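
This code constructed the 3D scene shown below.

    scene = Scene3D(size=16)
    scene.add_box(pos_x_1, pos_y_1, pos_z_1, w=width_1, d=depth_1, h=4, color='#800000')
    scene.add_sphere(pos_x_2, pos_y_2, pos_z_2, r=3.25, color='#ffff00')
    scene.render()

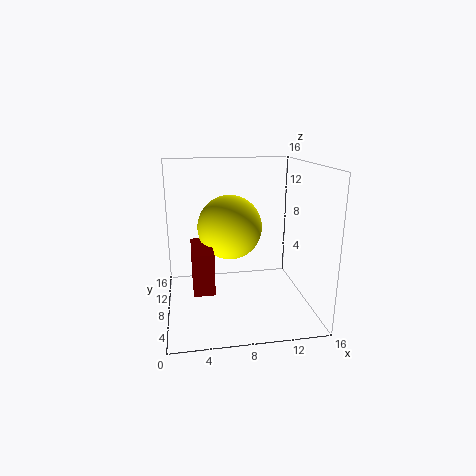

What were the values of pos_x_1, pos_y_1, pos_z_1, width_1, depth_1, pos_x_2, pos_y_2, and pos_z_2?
pos_x_1 = 2.75; pos_y_1 = 1.5; pos_z_1 = 4.75; width_1 = 2; depth_1 = 5; pos_x_2 = 6.75; pos_y_2 = 5.75; pos_z_2 = 10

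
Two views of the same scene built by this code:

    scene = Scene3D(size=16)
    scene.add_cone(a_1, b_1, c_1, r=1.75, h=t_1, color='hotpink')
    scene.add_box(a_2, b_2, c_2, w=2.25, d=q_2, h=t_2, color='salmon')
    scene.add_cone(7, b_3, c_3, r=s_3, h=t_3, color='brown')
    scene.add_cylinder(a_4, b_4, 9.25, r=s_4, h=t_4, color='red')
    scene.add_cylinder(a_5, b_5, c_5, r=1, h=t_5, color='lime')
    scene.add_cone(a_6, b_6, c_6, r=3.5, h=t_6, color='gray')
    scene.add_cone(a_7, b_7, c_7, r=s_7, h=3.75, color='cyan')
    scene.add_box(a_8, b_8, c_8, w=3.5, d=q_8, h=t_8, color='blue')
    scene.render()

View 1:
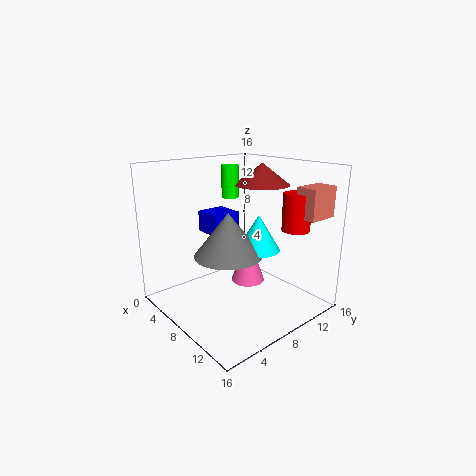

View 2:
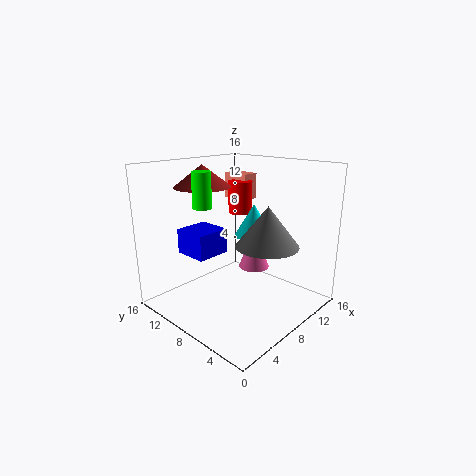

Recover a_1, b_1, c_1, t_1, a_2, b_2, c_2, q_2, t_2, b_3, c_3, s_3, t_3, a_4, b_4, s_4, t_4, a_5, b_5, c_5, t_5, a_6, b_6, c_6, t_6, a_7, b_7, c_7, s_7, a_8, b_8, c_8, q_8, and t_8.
a_1 = 10.25; b_1 = 7.5; c_1 = 4; t_1 = 5; a_2 = 13; b_2 = 11.5; c_2 = 10.75; q_2 = 3.5; t_2 = 3.25; b_3 = 12.5; c_3 = 13.25; s_3 = 3.25; t_3 = 2.5; a_4 = 12.75; b_4 = 12; s_4 = 1.5; t_4 = 4; a_5 = 4.5; b_5 = 9.75; c_5 = 11.75; t_5 = 3.75; a_6 = 9.75; b_6 = 5.25; c_6 = 7.25; t_6 = 4.5; a_7 = 11; b_7 = 8.25; c_7 = 7.5; s_7 = 2.25; a_8 = 1.75; b_8 = 7; c_8 = 7.5; q_8 = 3.5; t_8 = 2.5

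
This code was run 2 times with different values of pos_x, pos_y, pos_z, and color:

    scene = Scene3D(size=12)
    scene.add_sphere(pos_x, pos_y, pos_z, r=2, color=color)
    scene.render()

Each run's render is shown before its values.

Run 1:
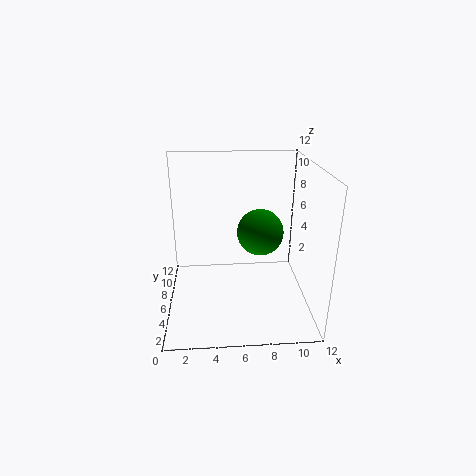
pos_x = 8
pos_y = 7
pos_z = 6
color = 'green'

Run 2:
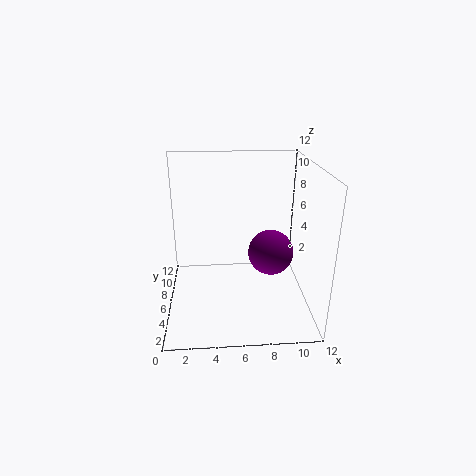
pos_x = 9
pos_y = 7
pos_z = 4
color = 'purple'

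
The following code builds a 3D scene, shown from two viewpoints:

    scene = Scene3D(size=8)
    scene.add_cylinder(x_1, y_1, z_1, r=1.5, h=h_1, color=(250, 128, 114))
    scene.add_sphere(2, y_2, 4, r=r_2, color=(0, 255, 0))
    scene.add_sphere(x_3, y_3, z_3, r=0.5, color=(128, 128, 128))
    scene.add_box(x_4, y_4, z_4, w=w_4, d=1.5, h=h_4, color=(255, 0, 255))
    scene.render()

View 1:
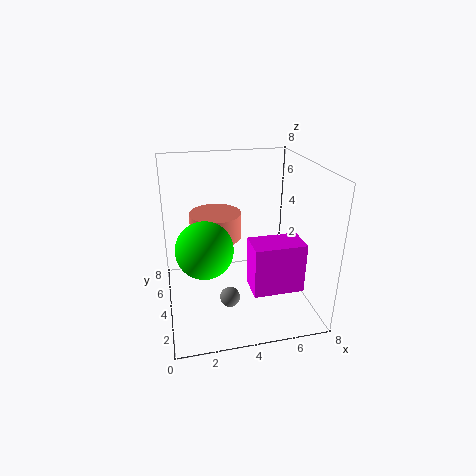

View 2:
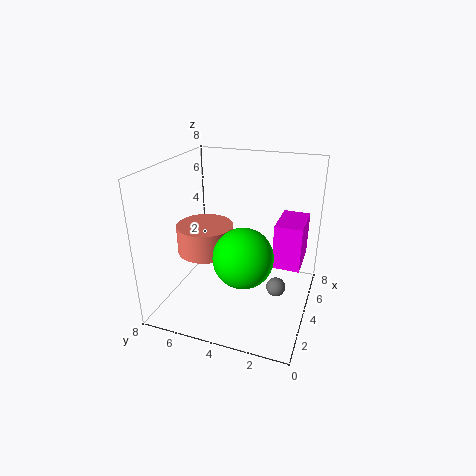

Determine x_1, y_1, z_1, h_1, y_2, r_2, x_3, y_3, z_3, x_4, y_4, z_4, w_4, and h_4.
x_1 = 3
y_1 = 5.5
z_1 = 3.5
h_1 = 1.5
y_2 = 3
r_2 = 1.5
x_3 = 3
y_3 = 1.5
z_3 = 2
x_4 = 4
y_4 = 0.5
z_4 = 2.5
w_4 = 2.5
h_4 = 2.5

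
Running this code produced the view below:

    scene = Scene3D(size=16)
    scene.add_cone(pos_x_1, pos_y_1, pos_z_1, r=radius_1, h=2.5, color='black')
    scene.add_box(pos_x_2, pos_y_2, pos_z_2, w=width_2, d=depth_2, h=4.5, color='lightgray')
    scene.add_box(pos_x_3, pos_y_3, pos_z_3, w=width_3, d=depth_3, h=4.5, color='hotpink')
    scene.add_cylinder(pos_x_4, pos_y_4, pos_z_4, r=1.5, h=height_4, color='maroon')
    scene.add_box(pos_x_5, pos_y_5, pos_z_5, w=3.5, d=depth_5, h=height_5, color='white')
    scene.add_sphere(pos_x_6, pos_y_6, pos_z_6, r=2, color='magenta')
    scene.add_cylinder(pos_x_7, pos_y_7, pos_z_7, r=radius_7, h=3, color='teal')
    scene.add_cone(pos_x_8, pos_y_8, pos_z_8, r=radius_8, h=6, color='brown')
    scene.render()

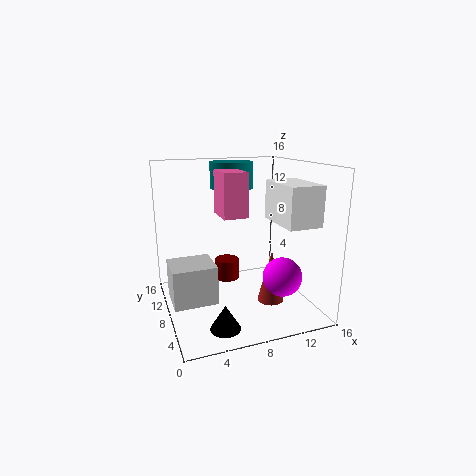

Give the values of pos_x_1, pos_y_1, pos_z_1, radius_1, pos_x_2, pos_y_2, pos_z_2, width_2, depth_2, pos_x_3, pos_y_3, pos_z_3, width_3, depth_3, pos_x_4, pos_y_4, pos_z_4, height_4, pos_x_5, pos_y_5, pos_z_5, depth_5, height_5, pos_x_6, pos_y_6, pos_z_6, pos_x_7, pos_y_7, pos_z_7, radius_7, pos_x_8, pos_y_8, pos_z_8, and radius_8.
pos_x_1 = 4.5, pos_y_1 = 2, pos_z_1 = 1, radius_1 = 1.5, pos_x_2 = 0.5, pos_y_2 = 7.5, pos_z_2 = 0.5, width_2 = 5, depth_2 = 4.5, pos_x_3 = 5.5, pos_y_3 = 5, pos_z_3 = 11, width_3 = 2.5, depth_3 = 3.5, pos_x_4 = 8, pos_y_4 = 12, pos_z_4 = 1.5, height_4 = 2.5, pos_x_5 = 10.5, pos_y_5 = 1, pos_z_5 = 10.5, depth_5 = 5.5, height_5 = 4, pos_x_6 = 11, pos_y_6 = 3, pos_z_6 = 5, pos_x_7 = 8.5, pos_y_7 = 11.5, pos_z_7 = 13, radius_7 = 2.5, pos_x_8 = 11.5, pos_y_8 = 6.5, pos_z_8 = 0.5, radius_8 = 1.5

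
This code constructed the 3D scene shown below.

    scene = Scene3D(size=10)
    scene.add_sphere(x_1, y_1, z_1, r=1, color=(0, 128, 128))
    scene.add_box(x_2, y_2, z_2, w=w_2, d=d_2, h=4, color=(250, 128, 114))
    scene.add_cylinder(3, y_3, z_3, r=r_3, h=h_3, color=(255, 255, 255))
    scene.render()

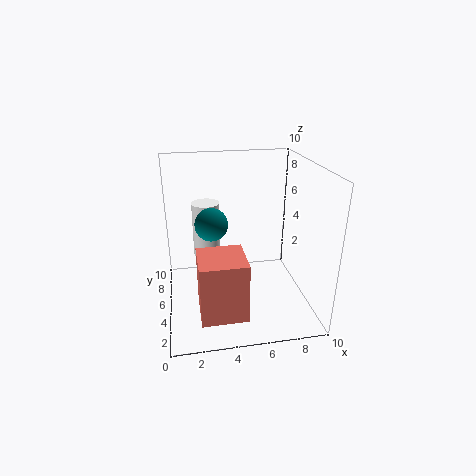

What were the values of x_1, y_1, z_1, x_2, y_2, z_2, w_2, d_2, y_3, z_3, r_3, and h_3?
x_1 = 3, y_1 = 3, z_1 = 7, x_2 = 2, y_2 = 1, z_2 = 1, w_2 = 3, d_2 = 3, y_3 = 7, z_3 = 3, r_3 = 1, h_3 = 4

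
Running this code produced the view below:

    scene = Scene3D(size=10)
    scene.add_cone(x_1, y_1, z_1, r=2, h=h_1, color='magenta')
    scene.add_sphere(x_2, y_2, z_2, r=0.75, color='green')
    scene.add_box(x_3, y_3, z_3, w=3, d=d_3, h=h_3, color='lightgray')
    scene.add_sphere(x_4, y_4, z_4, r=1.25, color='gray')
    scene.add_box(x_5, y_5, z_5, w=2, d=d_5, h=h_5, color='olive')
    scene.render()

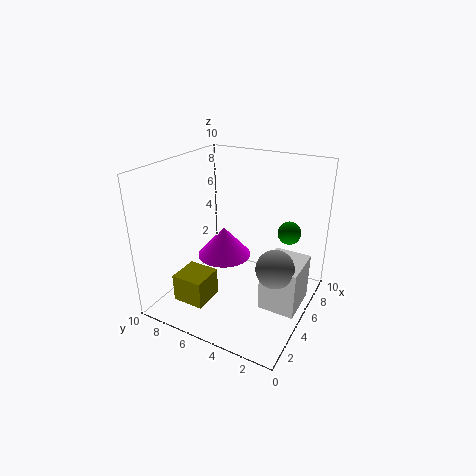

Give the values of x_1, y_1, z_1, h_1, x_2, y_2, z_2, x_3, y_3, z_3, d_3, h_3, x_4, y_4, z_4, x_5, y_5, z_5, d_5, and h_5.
x_1 = 6; y_1 = 6.75; z_1 = 2.75; h_1 = 2.25; x_2 = 5.5; y_2 = 1.5; z_2 = 6; x_3 = 3.75; y_3 = 0.25; z_3 = 0.75; d_3 = 2.5; h_3 = 3.25; x_4 = 4; y_4 = 1.75; z_4 = 4; x_5 = 0.25; y_5 = 5; z_5 = 2.25; d_5 = 2; h_5 = 1.75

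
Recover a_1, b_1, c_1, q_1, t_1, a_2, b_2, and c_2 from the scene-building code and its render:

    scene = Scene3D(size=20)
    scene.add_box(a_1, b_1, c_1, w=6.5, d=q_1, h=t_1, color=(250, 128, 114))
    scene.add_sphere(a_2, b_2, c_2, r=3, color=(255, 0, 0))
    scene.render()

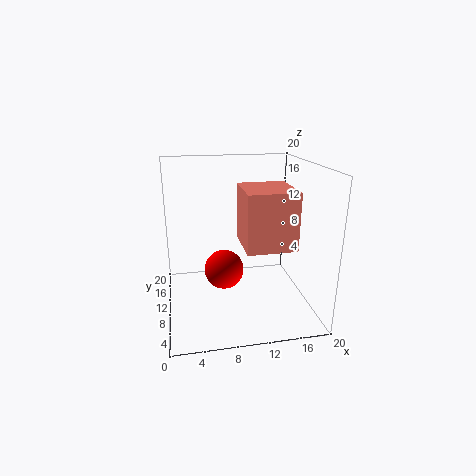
a_1 = 10
b_1 = 4
c_1 = 10
q_1 = 7
t_1 = 7.5
a_2 = 8.5
b_2 = 13.5
c_2 = 3.5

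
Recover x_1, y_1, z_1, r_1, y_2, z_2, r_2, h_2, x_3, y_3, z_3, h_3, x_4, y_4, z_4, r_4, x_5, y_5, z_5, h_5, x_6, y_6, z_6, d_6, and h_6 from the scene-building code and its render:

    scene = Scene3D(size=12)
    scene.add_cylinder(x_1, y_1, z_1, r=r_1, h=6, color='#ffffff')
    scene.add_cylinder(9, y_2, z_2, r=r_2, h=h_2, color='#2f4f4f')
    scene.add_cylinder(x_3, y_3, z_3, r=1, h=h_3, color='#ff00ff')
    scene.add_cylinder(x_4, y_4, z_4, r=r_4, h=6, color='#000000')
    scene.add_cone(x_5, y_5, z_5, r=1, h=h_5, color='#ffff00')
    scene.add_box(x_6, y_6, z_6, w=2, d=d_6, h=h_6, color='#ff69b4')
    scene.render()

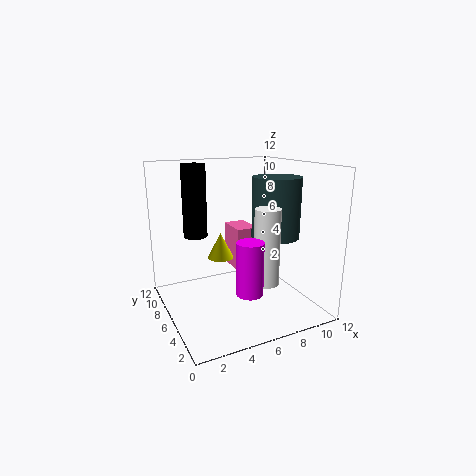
x_1 = 7, y_1 = 3, z_1 = 3, r_1 = 1, y_2 = 5, z_2 = 6, r_2 = 2, h_2 = 5, x_3 = 5, y_3 = 2, z_3 = 3, h_3 = 4, x_4 = 3, y_4 = 8, z_4 = 6, r_4 = 1, x_5 = 4, y_5 = 5, z_5 = 5, h_5 = 2, x_6 = 7, y_6 = 8, z_6 = 2, d_6 = 3, h_6 = 4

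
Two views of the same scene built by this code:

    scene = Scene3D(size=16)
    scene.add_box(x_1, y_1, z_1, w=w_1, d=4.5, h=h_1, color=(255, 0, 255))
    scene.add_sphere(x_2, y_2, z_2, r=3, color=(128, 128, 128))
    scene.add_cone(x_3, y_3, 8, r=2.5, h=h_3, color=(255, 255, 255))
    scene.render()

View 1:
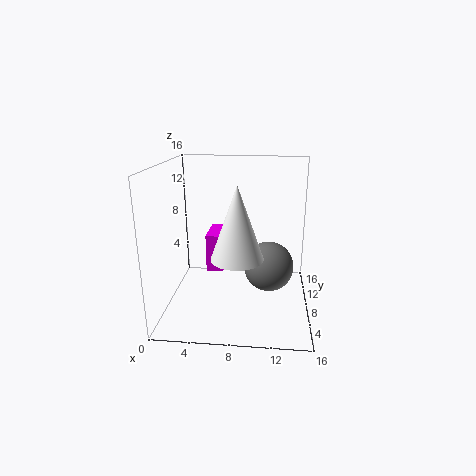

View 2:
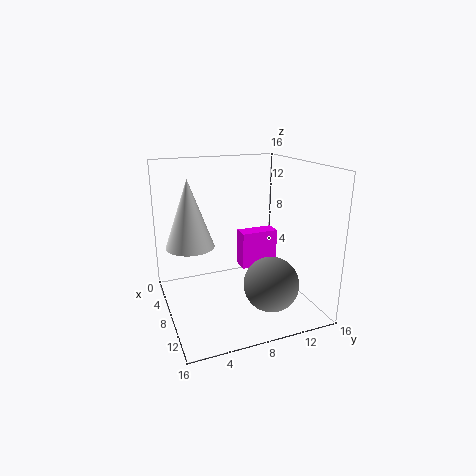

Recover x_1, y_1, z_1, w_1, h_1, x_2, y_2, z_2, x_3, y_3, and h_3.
x_1 = 4; y_1 = 9.5; z_1 = 3; w_1 = 2; h_1 = 4.5; x_2 = 11.5; y_2 = 10.5; z_2 = 3.5; x_3 = 8.5; y_3 = 2.5; h_3 = 7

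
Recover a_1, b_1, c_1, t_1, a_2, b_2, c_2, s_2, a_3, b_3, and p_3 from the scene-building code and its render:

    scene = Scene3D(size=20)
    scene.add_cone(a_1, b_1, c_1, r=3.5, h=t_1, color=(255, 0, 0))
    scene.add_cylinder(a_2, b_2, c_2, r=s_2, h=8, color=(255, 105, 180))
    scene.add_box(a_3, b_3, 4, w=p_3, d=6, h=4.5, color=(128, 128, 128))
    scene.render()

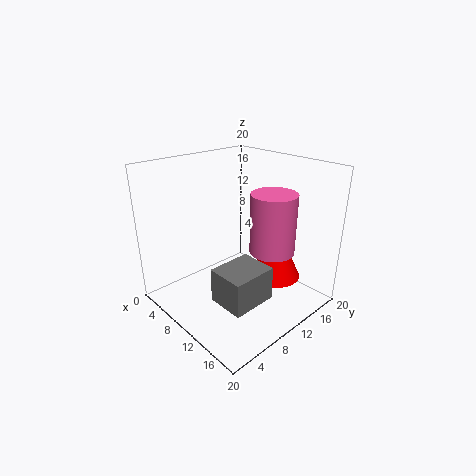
a_1 = 14
b_1 = 13.5
c_1 = 4.5
t_1 = 7.5
a_2 = 14.5
b_2 = 12
c_2 = 9
s_2 = 3
a_3 = 12
b_3 = 3.5
p_3 = 5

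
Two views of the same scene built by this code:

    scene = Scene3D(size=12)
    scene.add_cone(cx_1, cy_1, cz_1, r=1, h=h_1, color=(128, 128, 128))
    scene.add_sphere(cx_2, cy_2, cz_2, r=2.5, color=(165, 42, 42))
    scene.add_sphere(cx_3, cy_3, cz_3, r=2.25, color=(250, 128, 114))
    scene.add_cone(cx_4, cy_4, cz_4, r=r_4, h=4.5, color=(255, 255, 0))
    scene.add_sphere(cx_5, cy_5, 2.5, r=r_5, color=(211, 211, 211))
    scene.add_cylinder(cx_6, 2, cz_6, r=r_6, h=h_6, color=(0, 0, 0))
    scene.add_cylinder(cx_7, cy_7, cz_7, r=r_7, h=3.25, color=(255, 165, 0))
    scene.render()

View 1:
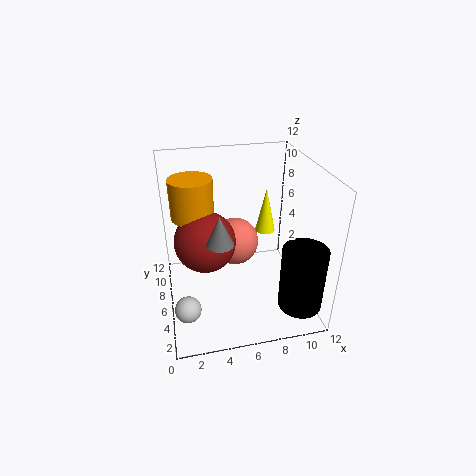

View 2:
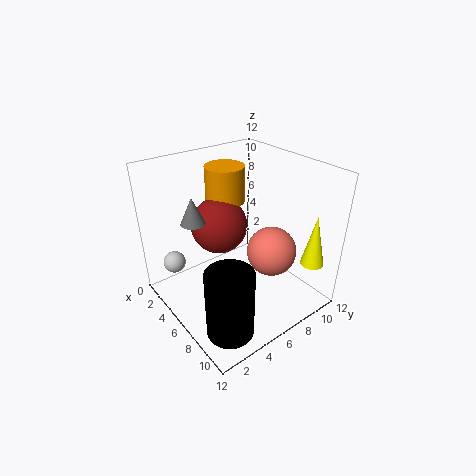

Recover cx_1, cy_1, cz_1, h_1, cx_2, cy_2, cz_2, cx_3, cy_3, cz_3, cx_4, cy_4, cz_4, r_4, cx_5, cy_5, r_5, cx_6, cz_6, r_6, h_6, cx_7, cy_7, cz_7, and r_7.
cx_1 = 4; cy_1 = 3; cz_1 = 7.5; h_1 = 2.25; cx_2 = 3.25; cy_2 = 6; cz_2 = 6; cx_3 = 6.5; cy_3 = 9.5; cz_3 = 3.5; cx_4 = 10; cy_4 = 11; cz_4 = 3.5; r_4 = 1; cx_5 = 1.25; cy_5 = 2.25; r_5 = 1; cx_6 = 10.25; cz_6 = 1.5; r_6 = 1.75; h_6 = 5.25; cx_7 = 2.5; cy_7 = 7.25; cz_7 = 7.75; r_7 = 1.75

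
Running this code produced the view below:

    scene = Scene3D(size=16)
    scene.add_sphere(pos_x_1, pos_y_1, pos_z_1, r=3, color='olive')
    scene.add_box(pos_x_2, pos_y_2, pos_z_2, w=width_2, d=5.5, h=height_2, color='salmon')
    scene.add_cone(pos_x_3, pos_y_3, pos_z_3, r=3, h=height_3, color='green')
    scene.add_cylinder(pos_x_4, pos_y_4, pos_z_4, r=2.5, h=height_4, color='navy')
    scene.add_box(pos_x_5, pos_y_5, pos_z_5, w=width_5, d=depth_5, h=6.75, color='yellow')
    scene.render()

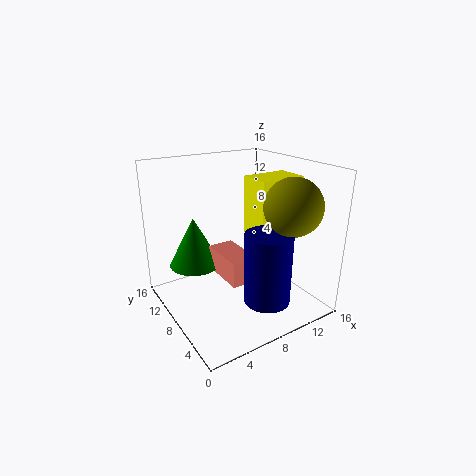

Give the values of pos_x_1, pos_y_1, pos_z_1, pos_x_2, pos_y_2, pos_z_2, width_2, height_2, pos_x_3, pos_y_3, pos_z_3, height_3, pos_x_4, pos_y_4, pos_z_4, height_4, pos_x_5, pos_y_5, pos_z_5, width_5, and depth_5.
pos_x_1 = 11.5, pos_y_1 = 3.25, pos_z_1 = 12.25, pos_x_2 = 5.75, pos_y_2 = 5.25, pos_z_2 = 3.75, width_2 = 3, height_2 = 2.75, pos_x_3 = 4.5, pos_y_3 = 12, pos_z_3 = 4, height_3 = 5.75, pos_x_4 = 9, pos_y_4 = 3.75, pos_z_4 = 2, height_4 = 7.75, pos_x_5 = 10.25, pos_y_5 = 6.5, pos_z_5 = 7.5, width_5 = 5.5, depth_5 = 3.75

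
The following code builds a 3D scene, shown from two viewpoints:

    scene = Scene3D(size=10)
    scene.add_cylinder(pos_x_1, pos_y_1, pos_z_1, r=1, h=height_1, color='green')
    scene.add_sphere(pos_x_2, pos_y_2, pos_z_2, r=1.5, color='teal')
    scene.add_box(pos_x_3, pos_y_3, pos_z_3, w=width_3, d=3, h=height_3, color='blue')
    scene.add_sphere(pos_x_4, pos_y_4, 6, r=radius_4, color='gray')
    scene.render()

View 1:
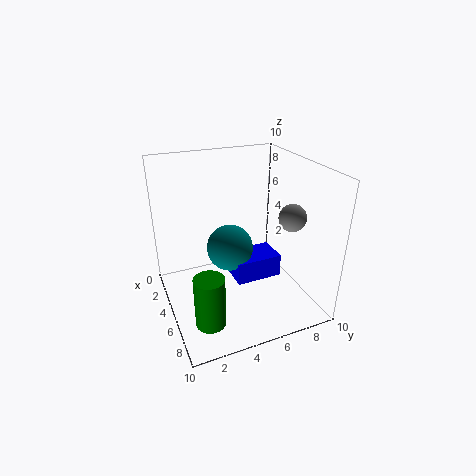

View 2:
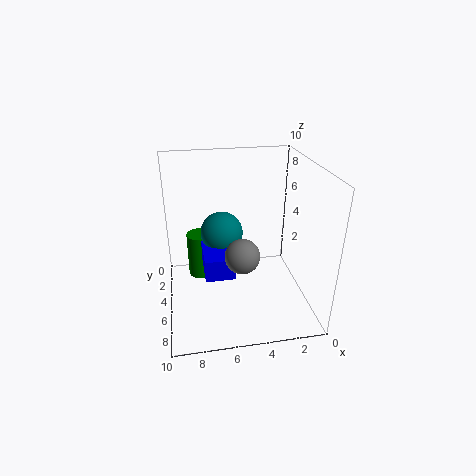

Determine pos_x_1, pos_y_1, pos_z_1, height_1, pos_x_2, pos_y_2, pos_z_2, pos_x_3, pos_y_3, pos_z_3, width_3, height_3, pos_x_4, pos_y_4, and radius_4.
pos_x_1 = 7.5, pos_y_1 = 2, pos_z_1 = 0.5, height_1 = 3.5, pos_x_2 = 6, pos_y_2 = 4, pos_z_2 = 5, pos_x_3 = 5.5, pos_y_3 = 4, pos_z_3 = 3, width_3 = 2, height_3 = 1.5, pos_x_4 = 5.5, pos_y_4 = 9, radius_4 = 1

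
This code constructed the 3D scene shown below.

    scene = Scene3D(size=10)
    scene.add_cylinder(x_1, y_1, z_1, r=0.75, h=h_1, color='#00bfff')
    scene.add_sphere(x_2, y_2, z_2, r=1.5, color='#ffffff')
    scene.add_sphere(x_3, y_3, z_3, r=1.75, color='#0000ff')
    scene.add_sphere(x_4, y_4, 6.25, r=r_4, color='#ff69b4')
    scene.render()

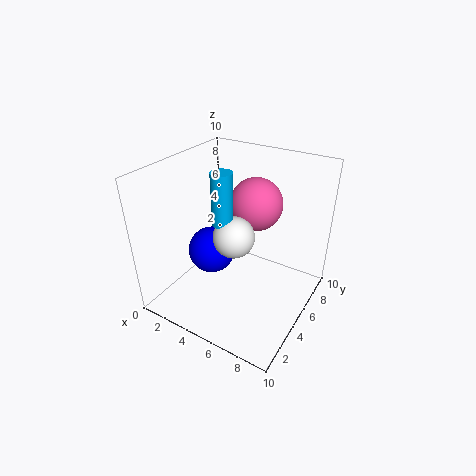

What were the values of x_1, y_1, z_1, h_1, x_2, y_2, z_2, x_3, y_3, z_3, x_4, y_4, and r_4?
x_1 = 3.75, y_1 = 5, z_1 = 5.75, h_1 = 3.75, x_2 = 4.5, y_2 = 5.25, z_2 = 4.75, x_3 = 2.5, y_3 = 5.25, z_3 = 3, x_4 = 4.75, y_4 = 8, r_4 = 2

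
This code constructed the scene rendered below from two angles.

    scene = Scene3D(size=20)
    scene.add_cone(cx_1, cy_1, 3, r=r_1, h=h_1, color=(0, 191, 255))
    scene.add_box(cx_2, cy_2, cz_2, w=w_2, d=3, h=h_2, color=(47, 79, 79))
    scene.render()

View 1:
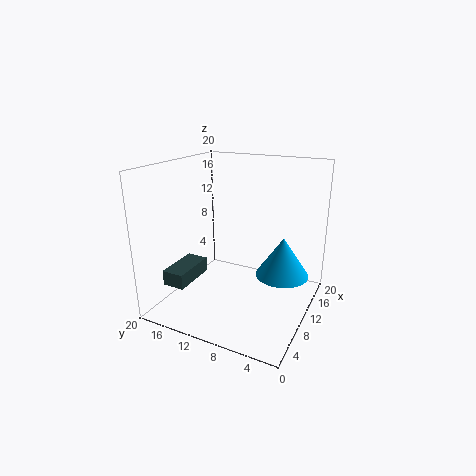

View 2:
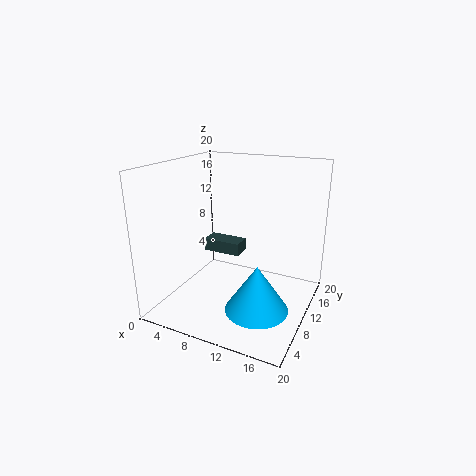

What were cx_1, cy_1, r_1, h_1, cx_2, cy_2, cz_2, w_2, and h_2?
cx_1 = 15; cy_1 = 5; r_1 = 4; h_1 = 6; cx_2 = 2; cy_2 = 14; cz_2 = 5; w_2 = 6; h_2 = 2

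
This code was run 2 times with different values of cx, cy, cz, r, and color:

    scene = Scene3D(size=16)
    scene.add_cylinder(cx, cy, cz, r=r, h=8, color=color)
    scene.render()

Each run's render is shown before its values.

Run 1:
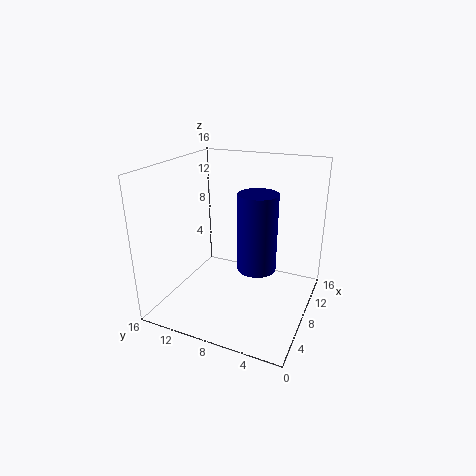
cx = 6; cy = 5; cz = 6; r = 2; color = 'navy'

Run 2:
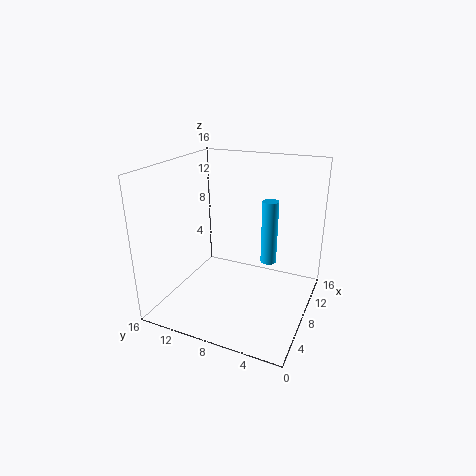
cx = 13; cy = 6; cz = 3; r = 1; color = 'deepskyblue'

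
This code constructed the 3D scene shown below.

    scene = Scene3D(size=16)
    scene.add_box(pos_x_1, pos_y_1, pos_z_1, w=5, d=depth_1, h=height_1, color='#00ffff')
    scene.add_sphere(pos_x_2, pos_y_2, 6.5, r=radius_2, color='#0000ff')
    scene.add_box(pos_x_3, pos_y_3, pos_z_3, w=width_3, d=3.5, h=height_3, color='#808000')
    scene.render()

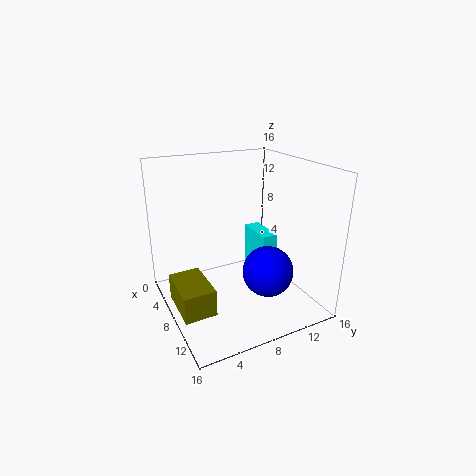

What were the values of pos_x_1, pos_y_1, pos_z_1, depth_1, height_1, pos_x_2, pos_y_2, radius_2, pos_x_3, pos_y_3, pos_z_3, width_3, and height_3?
pos_x_1 = 0.5; pos_y_1 = 13; pos_z_1 = 0.5; depth_1 = 2; height_1 = 5.5; pos_x_2 = 13.5; pos_y_2 = 8.5; radius_2 = 2.5; pos_x_3 = 5.5; pos_y_3 = 0.5; pos_z_3 = 1; width_3 = 5.5; height_3 = 3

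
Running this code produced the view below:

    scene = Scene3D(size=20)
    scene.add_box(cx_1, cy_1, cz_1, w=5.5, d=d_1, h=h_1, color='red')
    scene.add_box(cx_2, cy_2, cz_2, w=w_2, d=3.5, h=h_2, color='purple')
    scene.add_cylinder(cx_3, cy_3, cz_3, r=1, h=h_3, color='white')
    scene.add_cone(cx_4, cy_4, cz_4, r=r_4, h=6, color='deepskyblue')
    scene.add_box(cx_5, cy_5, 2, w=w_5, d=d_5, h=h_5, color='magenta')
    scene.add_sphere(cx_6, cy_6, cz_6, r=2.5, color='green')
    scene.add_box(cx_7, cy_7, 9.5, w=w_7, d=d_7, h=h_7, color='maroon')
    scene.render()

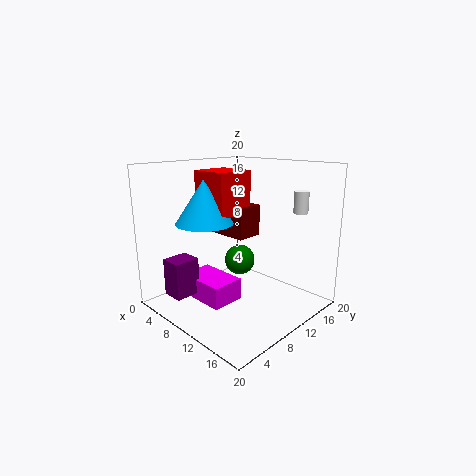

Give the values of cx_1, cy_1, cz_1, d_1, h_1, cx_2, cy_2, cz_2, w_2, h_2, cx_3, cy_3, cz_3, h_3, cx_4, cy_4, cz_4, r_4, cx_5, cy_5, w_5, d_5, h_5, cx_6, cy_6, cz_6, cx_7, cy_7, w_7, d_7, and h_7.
cx_1 = 4; cy_1 = 7.5; cz_1 = 13; d_1 = 5.5; h_1 = 6; cx_2 = 5; cy_2 = 1; cz_2 = 3; w_2 = 3; h_2 = 5; cx_3 = 16; cy_3 = 16; cz_3 = 13.5; h_3 = 3; cx_4 = 6.5; cy_4 = 7; cz_4 = 12; r_4 = 4; cx_5 = 5; cy_5 = 4; w_5 = 7; d_5 = 4.5; h_5 = 3; cx_6 = 4.5; cy_6 = 16; cz_6 = 3.5; cx_7 = 4; cy_7 = 10.5; w_7 = 6; d_7 = 4; h_7 = 4.5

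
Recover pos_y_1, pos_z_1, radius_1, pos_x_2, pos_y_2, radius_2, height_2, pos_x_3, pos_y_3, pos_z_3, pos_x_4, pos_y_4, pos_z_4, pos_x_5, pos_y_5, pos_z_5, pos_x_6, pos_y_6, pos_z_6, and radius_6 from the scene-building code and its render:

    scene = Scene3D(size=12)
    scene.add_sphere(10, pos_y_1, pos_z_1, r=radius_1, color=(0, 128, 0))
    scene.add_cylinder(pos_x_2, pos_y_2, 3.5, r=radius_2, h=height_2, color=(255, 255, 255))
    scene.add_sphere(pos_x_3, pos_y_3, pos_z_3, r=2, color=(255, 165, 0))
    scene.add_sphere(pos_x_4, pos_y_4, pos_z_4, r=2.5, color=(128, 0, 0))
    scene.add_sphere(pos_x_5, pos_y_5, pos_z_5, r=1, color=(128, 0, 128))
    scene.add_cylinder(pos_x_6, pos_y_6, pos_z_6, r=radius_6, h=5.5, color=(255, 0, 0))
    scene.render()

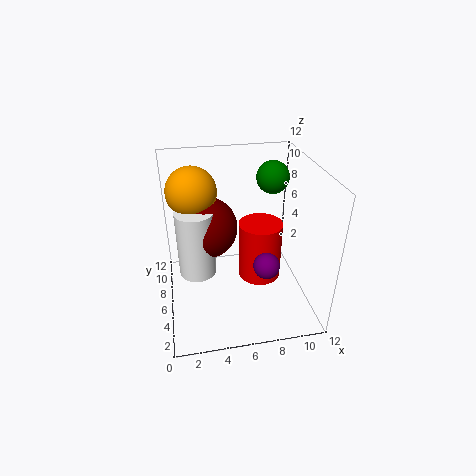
pos_y_1 = 10; pos_z_1 = 9.5; radius_1 = 1.5; pos_x_2 = 2.5; pos_y_2 = 5.5; radius_2 = 1.5; height_2 = 5.5; pos_x_3 = 2.5; pos_y_3 = 7; pos_z_3 = 10; pos_x_4 = 3.5; pos_y_4 = 6.5; pos_z_4 = 7; pos_x_5 = 7.5; pos_y_5 = 2.5; pos_z_5 = 5.5; pos_x_6 = 8.5; pos_y_6 = 8; pos_z_6 = 0.5; radius_6 = 2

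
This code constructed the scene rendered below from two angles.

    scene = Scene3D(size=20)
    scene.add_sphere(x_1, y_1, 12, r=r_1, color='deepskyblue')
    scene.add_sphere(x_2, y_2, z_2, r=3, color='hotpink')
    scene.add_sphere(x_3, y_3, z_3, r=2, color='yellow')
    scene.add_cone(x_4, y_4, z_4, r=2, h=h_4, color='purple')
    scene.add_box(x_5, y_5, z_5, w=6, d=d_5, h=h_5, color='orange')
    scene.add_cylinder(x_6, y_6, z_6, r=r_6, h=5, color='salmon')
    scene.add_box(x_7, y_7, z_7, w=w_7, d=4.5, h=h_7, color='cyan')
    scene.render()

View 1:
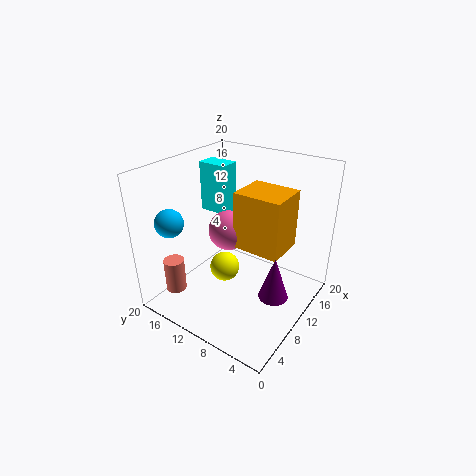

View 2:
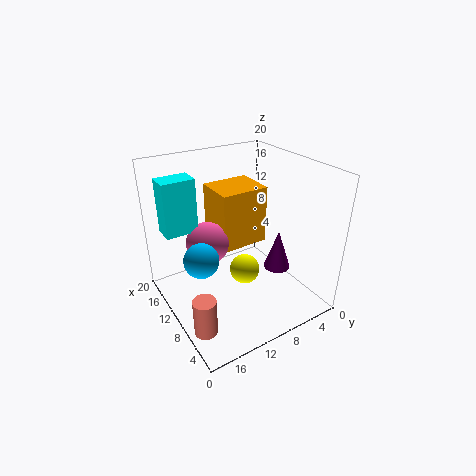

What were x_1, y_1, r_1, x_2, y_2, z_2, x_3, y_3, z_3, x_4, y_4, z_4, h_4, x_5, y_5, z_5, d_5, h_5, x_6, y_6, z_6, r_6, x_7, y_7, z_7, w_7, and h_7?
x_1 = 5, y_1 = 18, r_1 = 2, x_2 = 12.5, y_2 = 13.5, z_2 = 9, x_3 = 7.5, y_3 = 10.5, z_3 = 6.5, x_4 = 9, y_4 = 3.5, z_4 = 3.5, h_4 = 6, x_5 = 11, y_5 = 4.5, z_5 = 7.5, d_5 = 7, h_5 = 8.5, x_6 = 5, y_6 = 18, z_6 = 1, r_6 = 1.5, x_7 = 13, y_7 = 14.5, z_7 = 11, w_7 = 3, h_7 = 7.5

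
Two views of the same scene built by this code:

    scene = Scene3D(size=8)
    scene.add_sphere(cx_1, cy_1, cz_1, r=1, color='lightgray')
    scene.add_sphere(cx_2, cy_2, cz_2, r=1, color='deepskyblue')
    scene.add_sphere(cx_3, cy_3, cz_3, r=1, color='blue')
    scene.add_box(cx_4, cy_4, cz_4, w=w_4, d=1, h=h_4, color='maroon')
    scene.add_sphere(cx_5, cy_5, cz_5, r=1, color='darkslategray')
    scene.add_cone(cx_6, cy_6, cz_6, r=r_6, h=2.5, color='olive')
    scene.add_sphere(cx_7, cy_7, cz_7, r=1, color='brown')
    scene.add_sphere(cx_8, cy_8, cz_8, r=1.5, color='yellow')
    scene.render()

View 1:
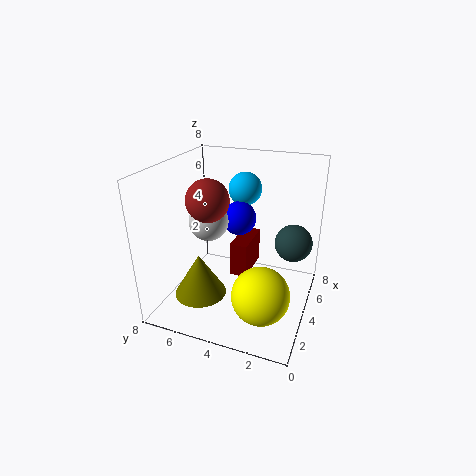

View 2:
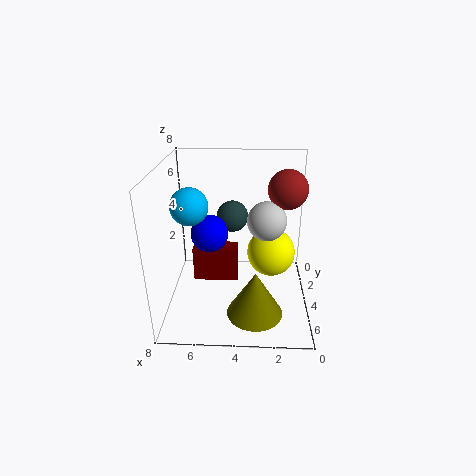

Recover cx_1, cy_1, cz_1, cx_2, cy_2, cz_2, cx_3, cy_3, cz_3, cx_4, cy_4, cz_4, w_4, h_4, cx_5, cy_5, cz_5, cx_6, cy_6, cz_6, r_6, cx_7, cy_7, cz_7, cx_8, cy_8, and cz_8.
cx_1 = 2.5
cy_1 = 5
cz_1 = 5.5
cx_2 = 6.5
cy_2 = 4.5
cz_2 = 6
cx_3 = 5.5
cy_3 = 4.5
cz_3 = 4.5
cx_4 = 4
cy_4 = 3.5
cz_4 = 1.5
w_4 = 2.5
h_4 = 2
cx_5 = 4.5
cy_5 = 1
cz_5 = 4
cx_6 = 3
cy_6 = 6
cz_6 = 0.5
r_6 = 1.5
cx_7 = 1.5
cy_7 = 4.5
cz_7 = 7
cx_8 = 2
cy_8 = 2
cz_8 = 2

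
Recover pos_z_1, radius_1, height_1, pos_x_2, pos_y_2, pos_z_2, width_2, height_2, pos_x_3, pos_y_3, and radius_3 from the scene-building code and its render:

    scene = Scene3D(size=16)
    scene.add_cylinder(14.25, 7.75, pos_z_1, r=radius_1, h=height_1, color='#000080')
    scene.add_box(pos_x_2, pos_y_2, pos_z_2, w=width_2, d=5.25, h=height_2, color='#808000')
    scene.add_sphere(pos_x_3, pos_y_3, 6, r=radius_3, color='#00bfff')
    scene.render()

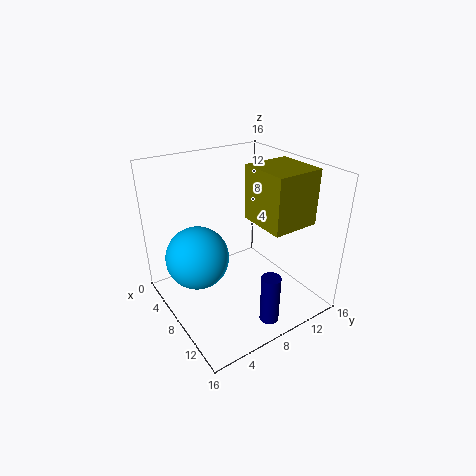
pos_z_1 = 1.25; radius_1 = 1; height_1 = 5.25; pos_x_2 = 7.5; pos_y_2 = 9.25; pos_z_2 = 10; width_2 = 5.5; height_2 = 6; pos_x_3 = 6.25; pos_y_3 = 3.75; radius_3 = 3.5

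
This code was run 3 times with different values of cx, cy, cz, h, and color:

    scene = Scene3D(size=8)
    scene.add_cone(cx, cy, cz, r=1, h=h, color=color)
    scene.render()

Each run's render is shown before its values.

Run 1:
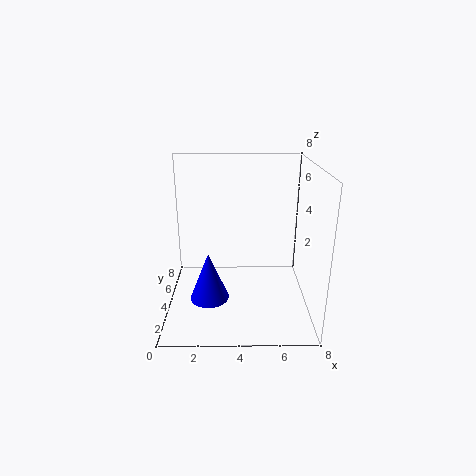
cx = 2.5
cy = 2
cz = 1.5
h = 2.5
color = 'blue'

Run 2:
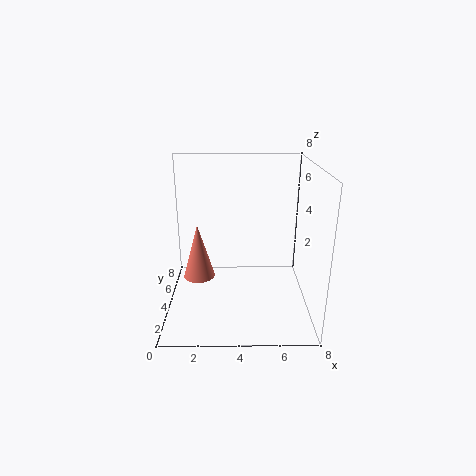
cx = 1.5
cy = 6
cz = 0.5
h = 3.5
color = 'salmon'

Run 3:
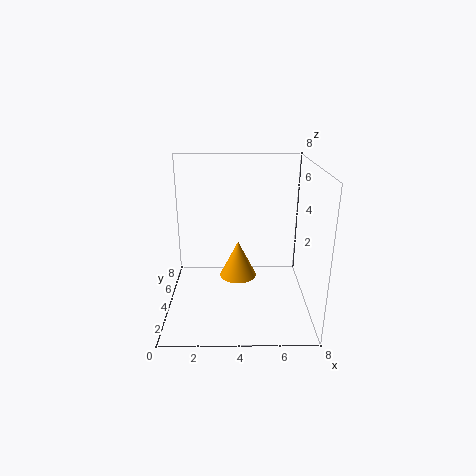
cx = 4
cy = 3.5
cz = 2
h = 2
color = 'orange'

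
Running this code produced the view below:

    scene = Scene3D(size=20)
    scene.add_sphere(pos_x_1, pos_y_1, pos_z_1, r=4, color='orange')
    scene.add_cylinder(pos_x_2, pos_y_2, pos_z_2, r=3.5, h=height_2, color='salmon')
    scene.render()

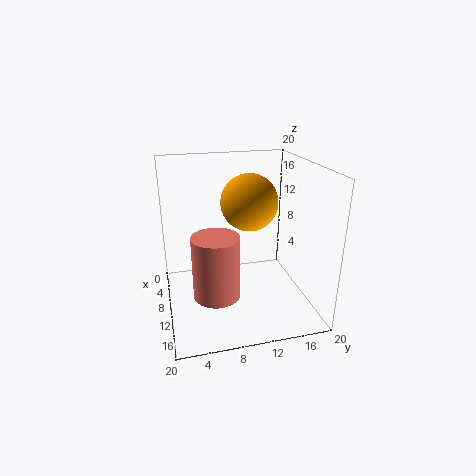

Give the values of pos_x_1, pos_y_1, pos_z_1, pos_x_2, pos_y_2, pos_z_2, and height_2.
pos_x_1 = 8.5
pos_y_1 = 12
pos_z_1 = 14.5
pos_x_2 = 9
pos_y_2 = 7
pos_z_2 = 0.5
height_2 = 9.5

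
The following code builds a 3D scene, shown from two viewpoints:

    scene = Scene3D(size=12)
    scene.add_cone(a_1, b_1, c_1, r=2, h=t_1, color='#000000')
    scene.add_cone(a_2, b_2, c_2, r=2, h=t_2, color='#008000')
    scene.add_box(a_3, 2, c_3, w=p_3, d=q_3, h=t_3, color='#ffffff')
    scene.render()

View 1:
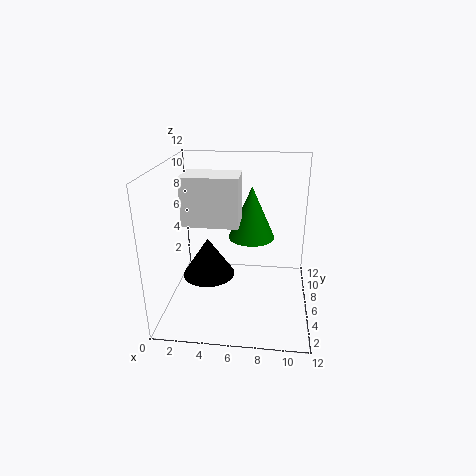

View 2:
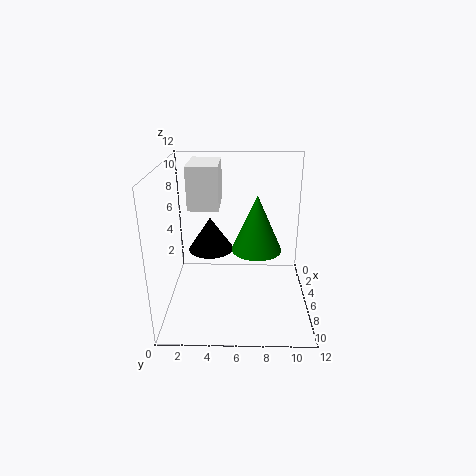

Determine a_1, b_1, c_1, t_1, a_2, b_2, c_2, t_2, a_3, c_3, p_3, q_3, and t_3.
a_1 = 4; b_1 = 3.5; c_1 = 4; t_1 = 3; a_2 = 7; b_2 = 7.5; c_2 = 5.5; t_2 = 4.5; a_3 = 2.5; c_3 = 8.5; p_3 = 4; q_3 = 2.5; t_3 = 3.5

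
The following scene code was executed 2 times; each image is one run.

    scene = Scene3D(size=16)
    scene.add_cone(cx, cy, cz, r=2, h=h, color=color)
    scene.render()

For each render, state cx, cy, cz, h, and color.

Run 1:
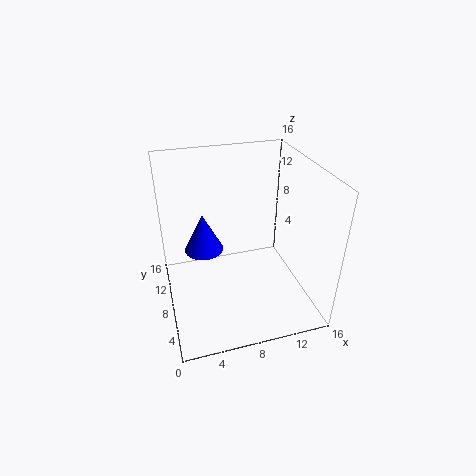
cx = 4; cy = 7; cz = 8; h = 4; color = 'blue'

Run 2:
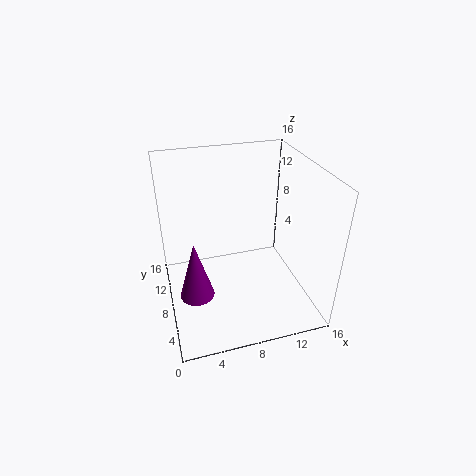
cx = 3; cy = 8; cz = 1; h = 7; color = 'purple'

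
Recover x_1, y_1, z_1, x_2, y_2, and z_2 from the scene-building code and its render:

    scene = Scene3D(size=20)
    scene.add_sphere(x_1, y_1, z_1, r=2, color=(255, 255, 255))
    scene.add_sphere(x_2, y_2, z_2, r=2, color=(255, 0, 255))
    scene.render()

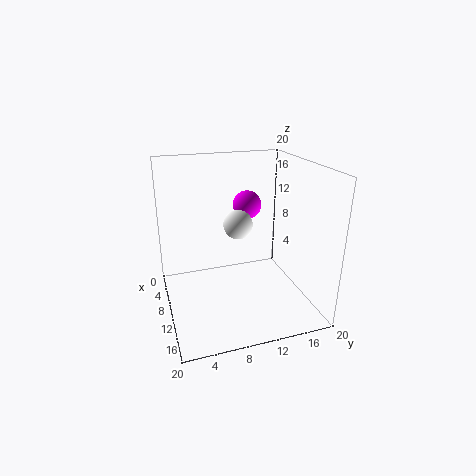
x_1 = 10; y_1 = 10; z_1 = 12; x_2 = 8; y_2 = 12; z_2 = 14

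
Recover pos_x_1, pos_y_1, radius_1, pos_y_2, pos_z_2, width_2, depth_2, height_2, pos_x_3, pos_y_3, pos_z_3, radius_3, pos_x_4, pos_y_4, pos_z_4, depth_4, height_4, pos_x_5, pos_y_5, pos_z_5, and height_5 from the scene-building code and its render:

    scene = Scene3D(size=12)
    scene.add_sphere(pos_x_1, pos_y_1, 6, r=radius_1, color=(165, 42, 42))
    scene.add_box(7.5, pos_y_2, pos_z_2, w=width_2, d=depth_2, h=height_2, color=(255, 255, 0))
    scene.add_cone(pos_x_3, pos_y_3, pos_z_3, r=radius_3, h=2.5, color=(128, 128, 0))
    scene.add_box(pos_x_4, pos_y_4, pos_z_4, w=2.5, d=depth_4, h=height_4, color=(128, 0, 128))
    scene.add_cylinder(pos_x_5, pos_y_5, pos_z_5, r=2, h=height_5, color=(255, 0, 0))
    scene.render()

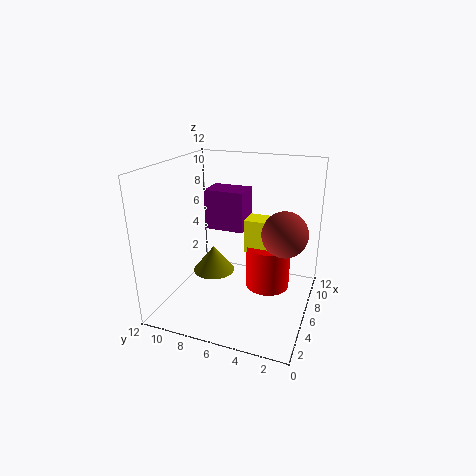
pos_x_1 = 8
pos_y_1 = 2.5
radius_1 = 2
pos_y_2 = 3
pos_z_2 = 4
width_2 = 2
depth_2 = 3
height_2 = 3
pos_x_3 = 8.5
pos_y_3 = 9.5
pos_z_3 = 1
radius_3 = 2
pos_x_4 = 7
pos_y_4 = 6
pos_z_4 = 6
depth_4 = 3.5
height_4 = 3.5
pos_x_5 = 8.5
pos_y_5 = 4
pos_z_5 = 0.5
height_5 = 4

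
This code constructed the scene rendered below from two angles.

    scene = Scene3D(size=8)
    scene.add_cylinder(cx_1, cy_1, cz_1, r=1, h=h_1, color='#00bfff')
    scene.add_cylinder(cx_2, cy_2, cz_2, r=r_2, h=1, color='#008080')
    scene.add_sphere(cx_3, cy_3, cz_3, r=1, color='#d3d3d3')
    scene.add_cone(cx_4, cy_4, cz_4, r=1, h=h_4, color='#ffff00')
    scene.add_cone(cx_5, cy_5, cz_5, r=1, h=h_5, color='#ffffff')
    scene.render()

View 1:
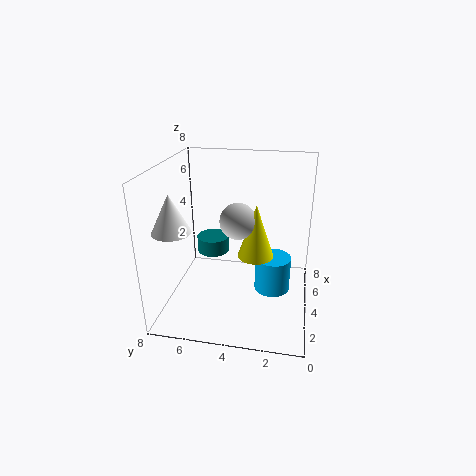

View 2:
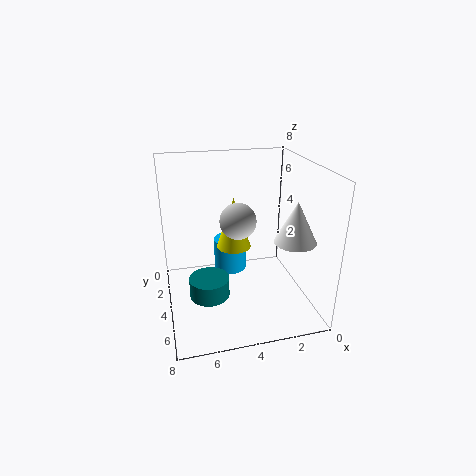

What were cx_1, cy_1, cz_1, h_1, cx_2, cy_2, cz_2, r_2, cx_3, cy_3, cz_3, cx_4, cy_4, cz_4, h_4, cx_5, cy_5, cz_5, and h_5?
cx_1 = 4, cy_1 = 2, cz_1 = 1, h_1 = 2, cx_2 = 6, cy_2 = 6, cz_2 = 2, r_2 = 1, cx_3 = 4, cy_3 = 4, cz_3 = 5, cx_4 = 4, cy_4 = 3, cz_4 = 3, h_4 = 3, cx_5 = 2, cy_5 = 7, cz_5 = 5, h_5 = 2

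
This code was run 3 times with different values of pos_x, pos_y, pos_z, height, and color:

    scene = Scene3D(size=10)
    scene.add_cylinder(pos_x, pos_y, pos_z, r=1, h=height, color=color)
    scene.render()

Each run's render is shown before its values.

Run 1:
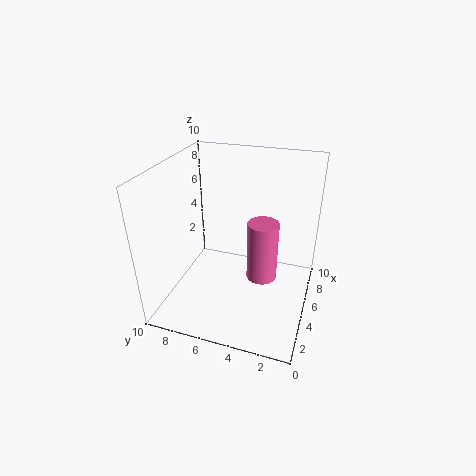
pos_x = 4
pos_y = 3
pos_z = 3
height = 4
color = 'hotpink'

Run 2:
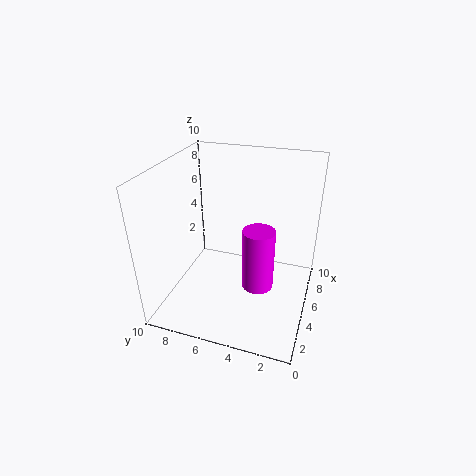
pos_x = 3
pos_y = 3
pos_z = 3
height = 4
color = 'magenta'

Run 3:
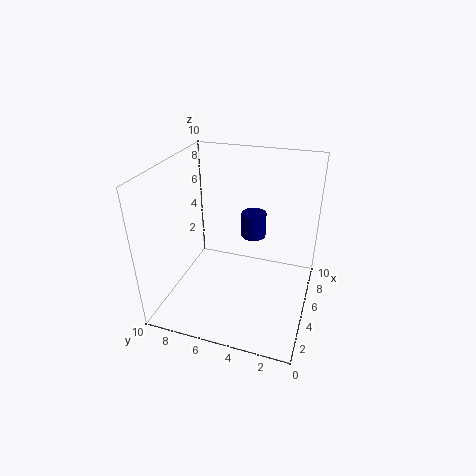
pos_x = 9
pos_y = 5
pos_z = 3
height = 2
color = 'navy'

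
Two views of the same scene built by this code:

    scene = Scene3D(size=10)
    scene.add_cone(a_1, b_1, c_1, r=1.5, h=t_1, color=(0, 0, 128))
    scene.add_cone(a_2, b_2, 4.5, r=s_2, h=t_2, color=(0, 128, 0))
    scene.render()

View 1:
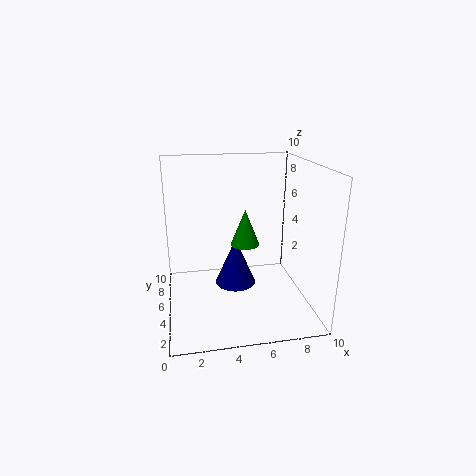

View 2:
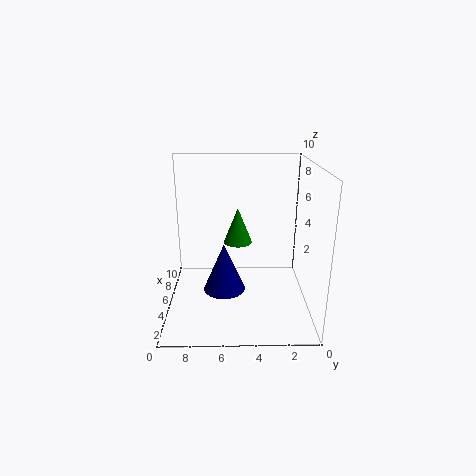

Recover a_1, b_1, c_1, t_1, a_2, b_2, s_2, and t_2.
a_1 = 5; b_1 = 6; c_1 = 1; t_1 = 3.5; a_2 = 5.5; b_2 = 5; s_2 = 1; t_2 = 2.5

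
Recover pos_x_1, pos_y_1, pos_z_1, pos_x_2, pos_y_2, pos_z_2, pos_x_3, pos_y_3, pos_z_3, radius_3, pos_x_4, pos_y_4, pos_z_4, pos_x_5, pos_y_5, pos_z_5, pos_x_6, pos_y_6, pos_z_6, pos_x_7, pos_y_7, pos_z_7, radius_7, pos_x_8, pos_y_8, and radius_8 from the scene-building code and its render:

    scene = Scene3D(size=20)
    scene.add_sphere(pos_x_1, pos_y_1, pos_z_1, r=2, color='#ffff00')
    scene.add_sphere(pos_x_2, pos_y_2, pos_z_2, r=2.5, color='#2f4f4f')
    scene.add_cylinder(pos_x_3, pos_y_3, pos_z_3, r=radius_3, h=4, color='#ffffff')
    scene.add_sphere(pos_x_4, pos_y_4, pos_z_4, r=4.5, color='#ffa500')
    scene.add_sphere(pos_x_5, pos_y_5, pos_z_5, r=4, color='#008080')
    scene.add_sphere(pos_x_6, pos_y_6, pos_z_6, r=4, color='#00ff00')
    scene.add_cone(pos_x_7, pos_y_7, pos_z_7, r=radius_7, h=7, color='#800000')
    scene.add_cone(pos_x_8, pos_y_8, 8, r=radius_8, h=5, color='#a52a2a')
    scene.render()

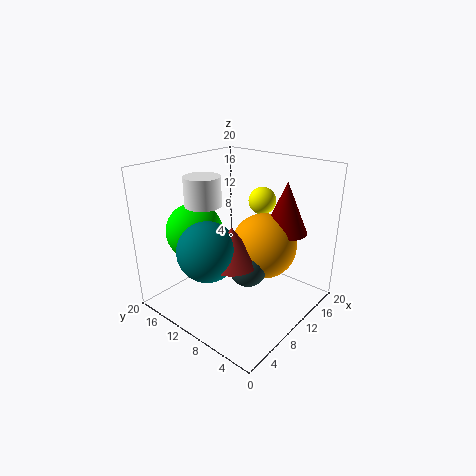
pos_x_1 = 15.5; pos_y_1 = 10; pos_z_1 = 14; pos_x_2 = 8.5; pos_y_2 = 7; pos_z_2 = 7; pos_x_3 = 7.5; pos_y_3 = 14; pos_z_3 = 14.5; radius_3 = 2.5; pos_x_4 = 12; pos_y_4 = 7; pos_z_4 = 9; pos_x_5 = 5; pos_y_5 = 11; pos_z_5 = 9.5; pos_x_6 = 7; pos_y_6 = 15.5; pos_z_6 = 10.5; pos_x_7 = 14; pos_y_7 = 5; pos_z_7 = 11; radius_7 = 3; pos_x_8 = 7; pos_y_8 = 8.5; radius_8 = 3.5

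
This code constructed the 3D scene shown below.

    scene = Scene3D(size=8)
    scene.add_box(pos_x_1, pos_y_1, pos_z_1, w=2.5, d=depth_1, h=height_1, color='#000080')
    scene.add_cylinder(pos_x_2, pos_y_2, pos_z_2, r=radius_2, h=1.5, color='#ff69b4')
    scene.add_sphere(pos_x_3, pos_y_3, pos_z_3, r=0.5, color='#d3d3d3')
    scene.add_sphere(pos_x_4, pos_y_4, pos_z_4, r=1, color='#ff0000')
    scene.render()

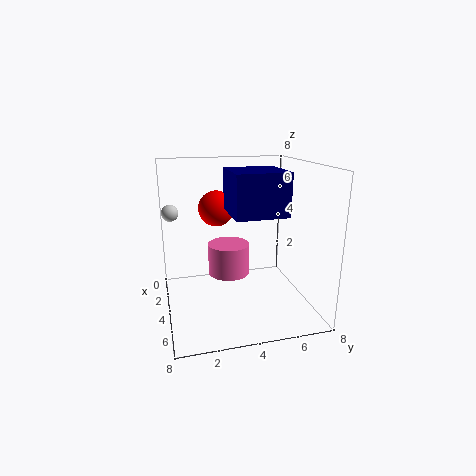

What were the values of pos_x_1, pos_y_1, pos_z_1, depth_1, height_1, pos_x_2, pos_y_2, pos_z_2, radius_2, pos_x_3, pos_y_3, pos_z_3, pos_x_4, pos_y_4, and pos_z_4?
pos_x_1 = 5; pos_y_1 = 3; pos_z_1 = 6; depth_1 = 2.5; height_1 = 2; pos_x_2 = 6; pos_y_2 = 3; pos_z_2 = 3; radius_2 = 1; pos_x_3 = 1.5; pos_y_3 = 0.5; pos_z_3 = 5; pos_x_4 = 3; pos_y_4 = 3; pos_z_4 = 5.5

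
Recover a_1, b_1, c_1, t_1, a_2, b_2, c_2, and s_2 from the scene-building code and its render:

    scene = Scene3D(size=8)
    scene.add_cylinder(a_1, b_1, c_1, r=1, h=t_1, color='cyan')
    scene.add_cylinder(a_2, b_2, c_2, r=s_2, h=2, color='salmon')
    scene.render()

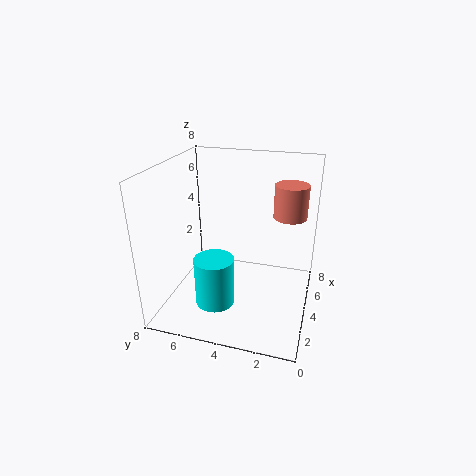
a_1 = 1.5; b_1 = 4.5; c_1 = 1.5; t_1 = 2.5; a_2 = 6.5; b_2 = 1.5; c_2 = 4.5; s_2 = 1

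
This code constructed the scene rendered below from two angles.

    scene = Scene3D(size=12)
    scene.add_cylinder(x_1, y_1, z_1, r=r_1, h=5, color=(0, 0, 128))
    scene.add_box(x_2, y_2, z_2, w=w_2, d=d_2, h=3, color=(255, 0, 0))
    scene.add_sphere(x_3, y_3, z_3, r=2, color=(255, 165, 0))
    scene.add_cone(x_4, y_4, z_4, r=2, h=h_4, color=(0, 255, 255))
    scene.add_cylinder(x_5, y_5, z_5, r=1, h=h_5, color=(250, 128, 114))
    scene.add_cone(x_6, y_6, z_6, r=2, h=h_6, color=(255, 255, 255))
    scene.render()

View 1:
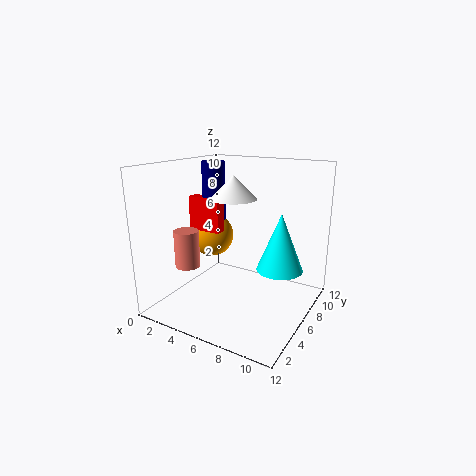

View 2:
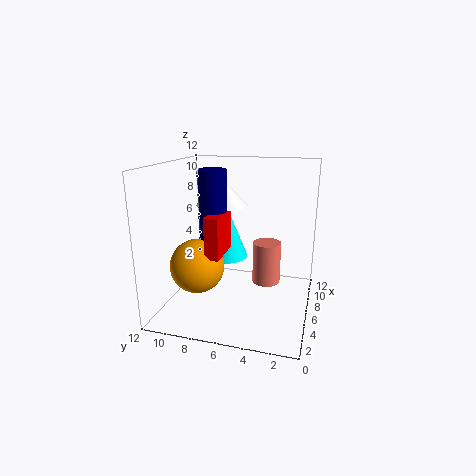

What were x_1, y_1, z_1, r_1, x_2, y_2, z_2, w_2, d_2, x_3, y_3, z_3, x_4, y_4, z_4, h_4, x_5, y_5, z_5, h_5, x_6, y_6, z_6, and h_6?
x_1 = 3, y_1 = 7, z_1 = 7, r_1 = 1, x_2 = 1, y_2 = 6, z_2 = 6, w_2 = 3, d_2 = 1, x_3 = 2, y_3 = 8, z_3 = 5, x_4 = 9, y_4 = 8, z_4 = 3, h_4 = 5, x_5 = 3, y_5 = 3, z_5 = 4, h_5 = 3, x_6 = 5, y_6 = 7, z_6 = 9, h_6 = 2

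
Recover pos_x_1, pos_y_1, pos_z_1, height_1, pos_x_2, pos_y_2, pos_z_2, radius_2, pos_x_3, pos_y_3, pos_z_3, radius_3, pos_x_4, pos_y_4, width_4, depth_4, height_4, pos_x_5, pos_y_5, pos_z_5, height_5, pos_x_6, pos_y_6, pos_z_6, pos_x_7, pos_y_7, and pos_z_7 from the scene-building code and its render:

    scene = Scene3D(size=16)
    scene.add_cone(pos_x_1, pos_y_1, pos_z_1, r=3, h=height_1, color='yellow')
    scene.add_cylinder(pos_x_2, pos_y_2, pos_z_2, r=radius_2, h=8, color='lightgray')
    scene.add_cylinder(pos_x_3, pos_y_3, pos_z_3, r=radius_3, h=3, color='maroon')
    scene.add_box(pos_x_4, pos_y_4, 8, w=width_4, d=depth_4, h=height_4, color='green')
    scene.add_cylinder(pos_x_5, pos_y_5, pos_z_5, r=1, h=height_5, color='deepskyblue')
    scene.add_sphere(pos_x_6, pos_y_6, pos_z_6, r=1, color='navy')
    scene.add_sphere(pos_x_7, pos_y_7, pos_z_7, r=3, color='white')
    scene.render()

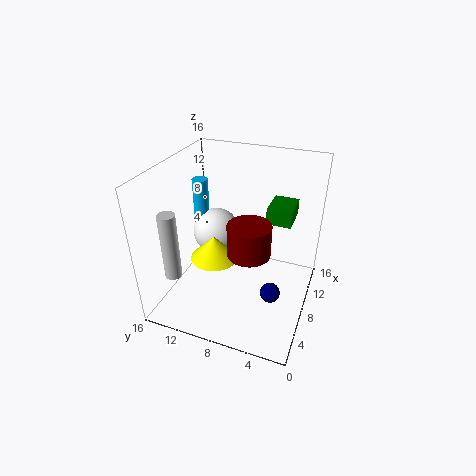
pos_x_1 = 10; pos_y_1 = 12; pos_z_1 = 3; height_1 = 3; pos_x_2 = 5; pos_y_2 = 15; pos_z_2 = 3; radius_2 = 1; pos_x_3 = 3; pos_y_3 = 5; pos_z_3 = 10; radius_3 = 2; pos_x_4 = 12; pos_y_4 = 3; width_4 = 4; depth_4 = 3; height_4 = 2; pos_x_5 = 13; pos_y_5 = 15; pos_z_5 = 6; height_5 = 6; pos_x_6 = 4; pos_y_6 = 3; pos_z_6 = 5; pos_x_7 = 13; pos_y_7 = 13; pos_z_7 = 5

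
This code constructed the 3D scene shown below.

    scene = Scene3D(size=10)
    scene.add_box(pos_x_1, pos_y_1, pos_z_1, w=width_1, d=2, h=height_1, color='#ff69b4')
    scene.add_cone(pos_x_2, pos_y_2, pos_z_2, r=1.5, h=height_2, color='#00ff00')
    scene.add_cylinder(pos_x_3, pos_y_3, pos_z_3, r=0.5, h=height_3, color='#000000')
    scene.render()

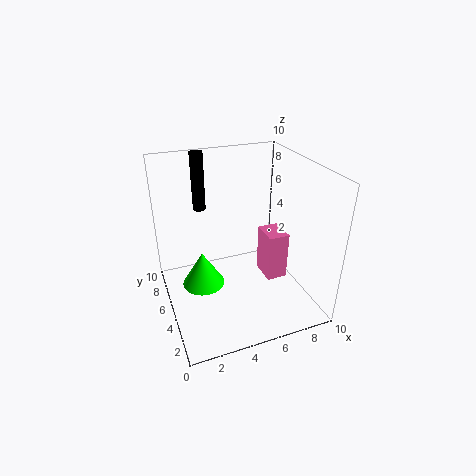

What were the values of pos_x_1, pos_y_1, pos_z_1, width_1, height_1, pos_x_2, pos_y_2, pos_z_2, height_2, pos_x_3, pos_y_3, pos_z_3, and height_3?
pos_x_1 = 7, pos_y_1 = 4, pos_z_1 = 1.5, width_1 = 1.5, height_1 = 3.5, pos_x_2 = 2.5, pos_y_2 = 5.5, pos_z_2 = 1.5, height_2 = 2.5, pos_x_3 = 3.5, pos_y_3 = 9.5, pos_z_3 = 5.5, height_3 = 4.5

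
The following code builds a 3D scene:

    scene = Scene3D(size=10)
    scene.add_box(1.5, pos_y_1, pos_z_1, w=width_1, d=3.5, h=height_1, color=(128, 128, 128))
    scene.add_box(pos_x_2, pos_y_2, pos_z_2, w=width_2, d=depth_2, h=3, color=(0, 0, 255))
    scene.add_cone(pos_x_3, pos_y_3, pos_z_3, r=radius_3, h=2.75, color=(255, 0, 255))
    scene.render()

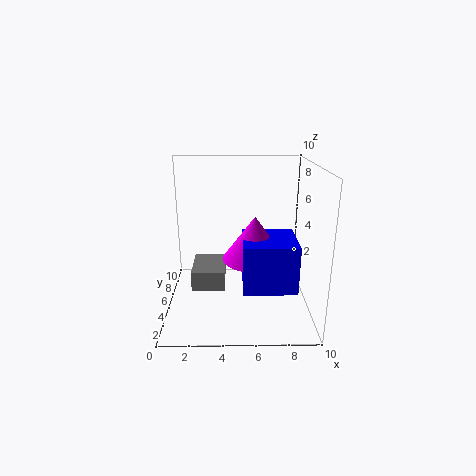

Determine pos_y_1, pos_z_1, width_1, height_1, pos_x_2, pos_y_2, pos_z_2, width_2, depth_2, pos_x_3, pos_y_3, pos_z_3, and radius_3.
pos_y_1 = 5.5; pos_z_1 = 0.5; width_1 = 2.5; height_1 = 1.5; pos_x_2 = 5.25; pos_y_2 = 0.75; pos_z_2 = 3; width_2 = 3.25; depth_2 = 3.25; pos_x_3 = 6; pos_y_3 = 2.75; pos_z_3 = 4.5; radius_3 = 2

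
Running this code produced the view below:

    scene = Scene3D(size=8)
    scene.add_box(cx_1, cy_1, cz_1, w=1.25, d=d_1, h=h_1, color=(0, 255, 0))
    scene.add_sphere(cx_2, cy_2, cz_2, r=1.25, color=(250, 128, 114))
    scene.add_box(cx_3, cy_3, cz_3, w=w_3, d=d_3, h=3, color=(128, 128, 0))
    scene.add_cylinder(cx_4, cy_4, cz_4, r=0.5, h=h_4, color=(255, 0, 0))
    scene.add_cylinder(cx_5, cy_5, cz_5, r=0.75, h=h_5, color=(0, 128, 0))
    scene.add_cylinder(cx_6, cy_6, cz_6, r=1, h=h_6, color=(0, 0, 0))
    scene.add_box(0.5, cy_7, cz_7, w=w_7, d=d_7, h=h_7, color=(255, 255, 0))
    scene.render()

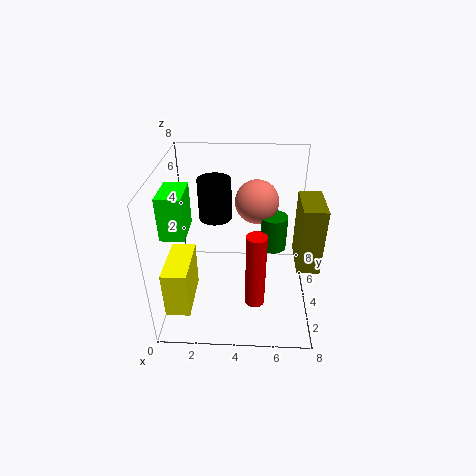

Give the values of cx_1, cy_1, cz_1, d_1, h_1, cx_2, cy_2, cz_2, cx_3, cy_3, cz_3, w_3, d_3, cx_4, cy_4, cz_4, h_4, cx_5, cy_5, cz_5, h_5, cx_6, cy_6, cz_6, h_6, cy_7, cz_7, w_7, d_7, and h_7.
cx_1 = 0.25, cy_1 = 2, cz_1 = 5, d_1 = 2, h_1 = 2.25, cx_2 = 5, cy_2 = 5.5, cz_2 = 5.5, cx_3 = 6.75, cy_3 = 0.25, cz_3 = 4.75, w_3 = 1, d_3 = 2, cx_4 = 5, cy_4 = 1.5, cz_4 = 1.75, h_4 = 4, cx_5 = 6, cy_5 = 4.75, cz_5 = 3, h_5 = 2, cx_6 = 2.5, cy_6 = 6.25, cz_6 = 4, h_6 = 2.5, cy_7 = 0.5, cz_7 = 1.5, w_7 = 1.25, d_7 = 2.75, h_7 = 2.5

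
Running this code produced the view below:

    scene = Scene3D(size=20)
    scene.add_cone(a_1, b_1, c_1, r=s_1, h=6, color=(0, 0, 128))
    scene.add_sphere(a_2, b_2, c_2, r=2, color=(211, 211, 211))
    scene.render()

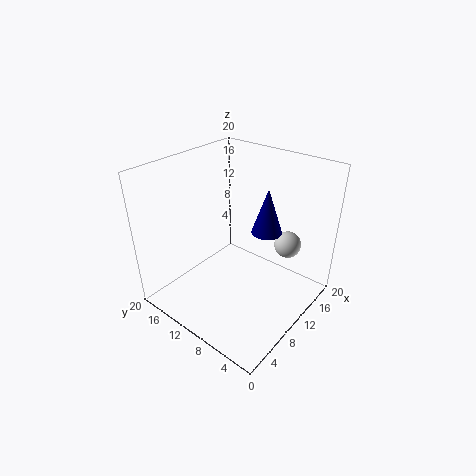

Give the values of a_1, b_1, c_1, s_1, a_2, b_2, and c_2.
a_1 = 11; b_1 = 6; c_1 = 12; s_1 = 2; a_2 = 17; b_2 = 6; c_2 = 7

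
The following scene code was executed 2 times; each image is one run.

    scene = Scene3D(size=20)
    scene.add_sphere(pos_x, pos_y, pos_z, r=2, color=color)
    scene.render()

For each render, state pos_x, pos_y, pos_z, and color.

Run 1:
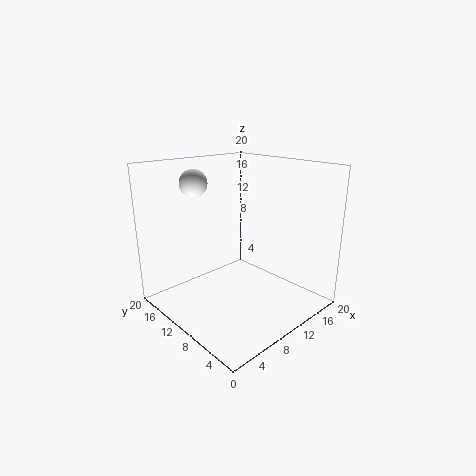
pos_x = 7.5
pos_y = 16.5
pos_z = 17
color = 'white'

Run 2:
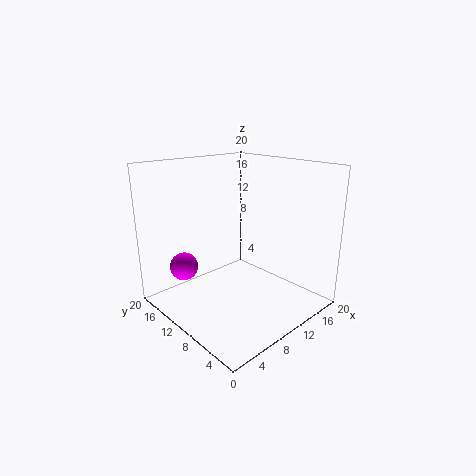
pos_x = 4.5
pos_y = 15.5
pos_z = 5.5
color = 'magenta'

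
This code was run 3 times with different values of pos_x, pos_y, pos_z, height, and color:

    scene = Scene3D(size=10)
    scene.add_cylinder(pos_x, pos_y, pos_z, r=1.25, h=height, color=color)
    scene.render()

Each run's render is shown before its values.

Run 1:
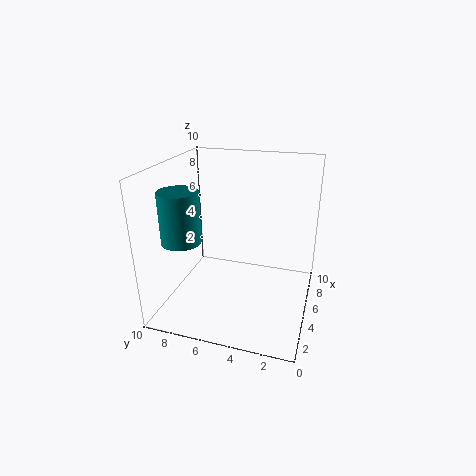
pos_x = 2; pos_y = 7.75; pos_z = 5.75; height = 3.25; color = 'teal'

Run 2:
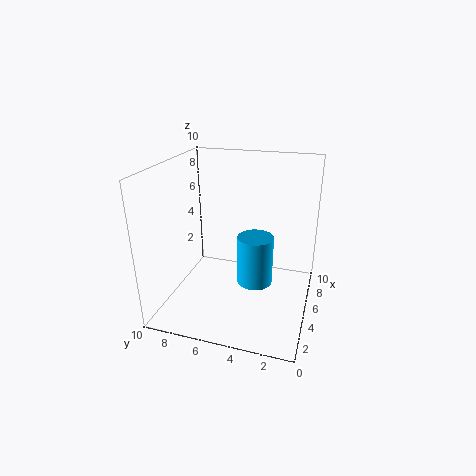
pos_x = 5; pos_y = 3.75; pos_z = 1.75; height = 3.5; color = 'deepskyblue'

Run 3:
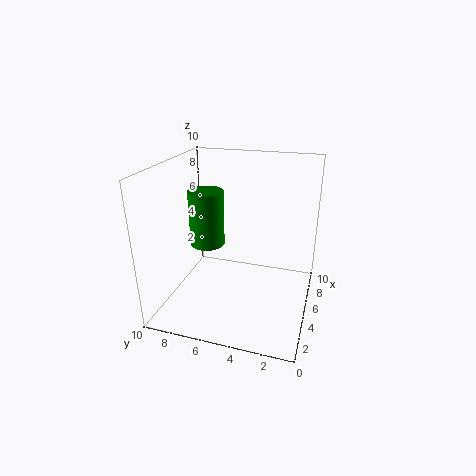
pos_x = 5.5; pos_y = 7.5; pos_z = 4; height = 4; color = 'green'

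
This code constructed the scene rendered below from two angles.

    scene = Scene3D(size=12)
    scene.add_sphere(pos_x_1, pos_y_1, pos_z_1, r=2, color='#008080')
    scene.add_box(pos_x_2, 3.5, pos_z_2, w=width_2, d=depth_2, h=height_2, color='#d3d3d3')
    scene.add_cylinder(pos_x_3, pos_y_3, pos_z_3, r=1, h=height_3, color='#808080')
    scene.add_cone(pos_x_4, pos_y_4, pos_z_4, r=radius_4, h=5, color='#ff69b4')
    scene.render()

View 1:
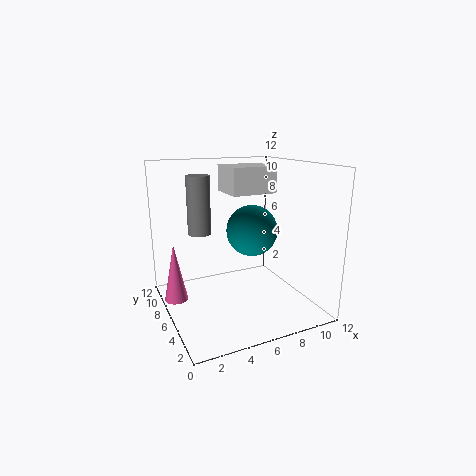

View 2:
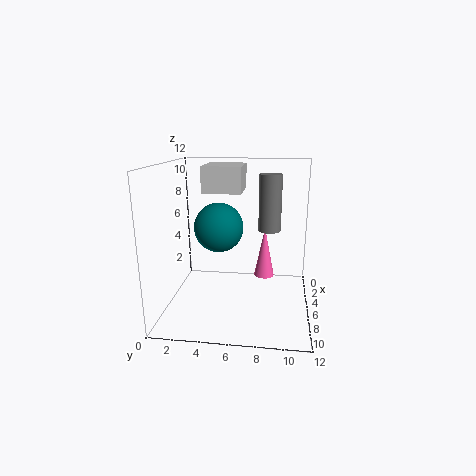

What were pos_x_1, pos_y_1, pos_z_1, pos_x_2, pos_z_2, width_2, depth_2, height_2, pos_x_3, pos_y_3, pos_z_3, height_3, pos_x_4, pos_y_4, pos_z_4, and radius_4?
pos_x_1 = 6.5; pos_y_1 = 4.5; pos_z_1 = 7; pos_x_2 = 4.5; pos_z_2 = 10; width_2 = 3.5; depth_2 = 3; height_2 = 2; pos_x_3 = 3.5; pos_y_3 = 8.5; pos_z_3 = 6; height_3 = 5; pos_x_4 = 1; pos_y_4 = 8; pos_z_4 = 0.5; radius_4 = 1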